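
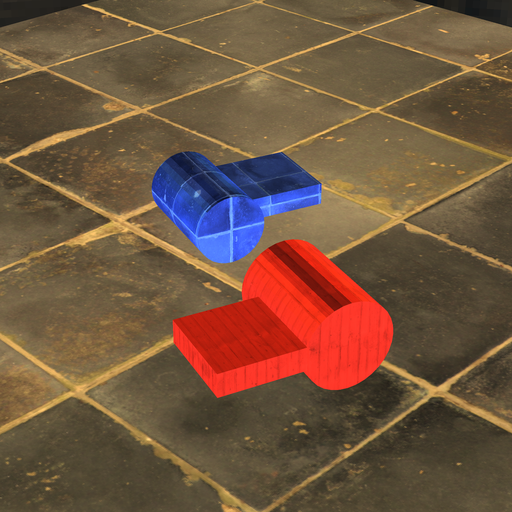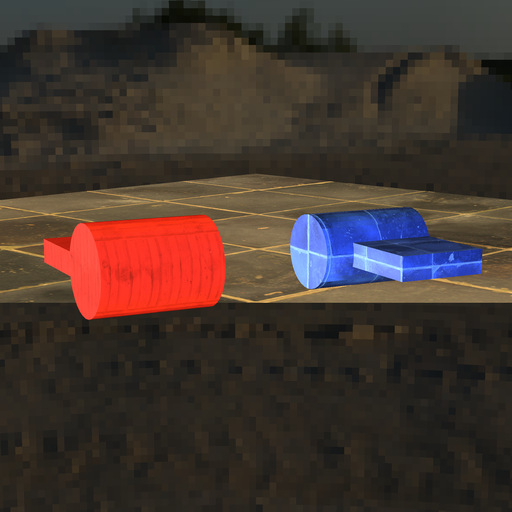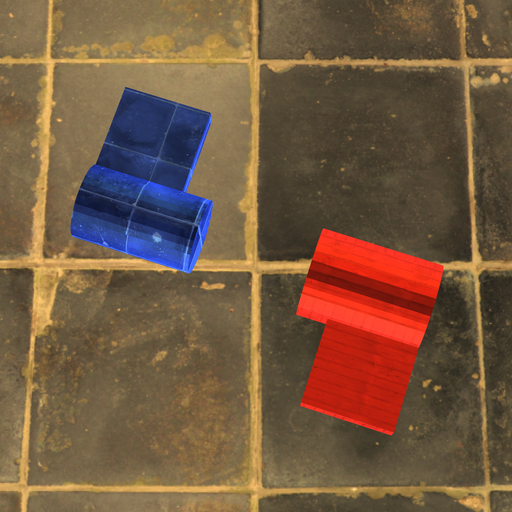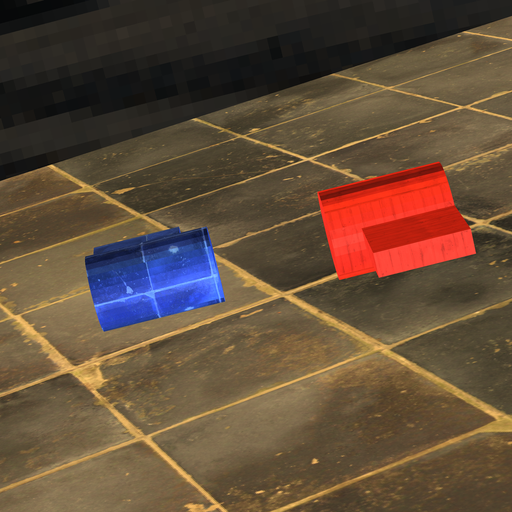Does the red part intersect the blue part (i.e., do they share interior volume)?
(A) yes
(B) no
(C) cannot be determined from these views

(B) no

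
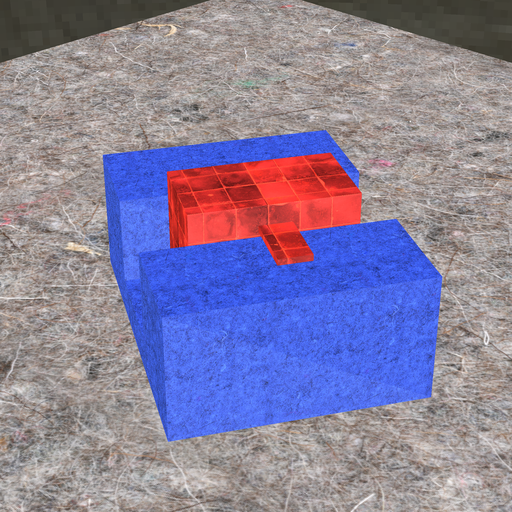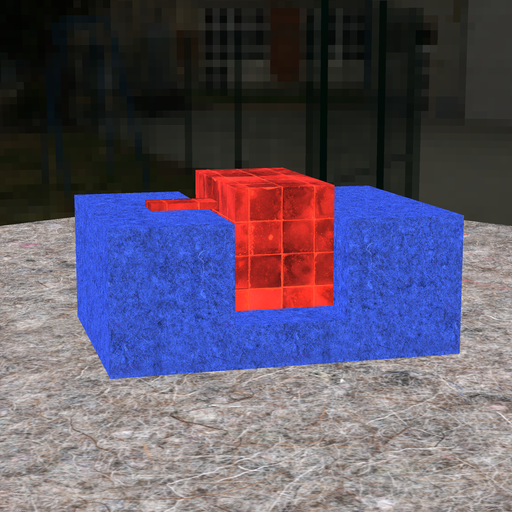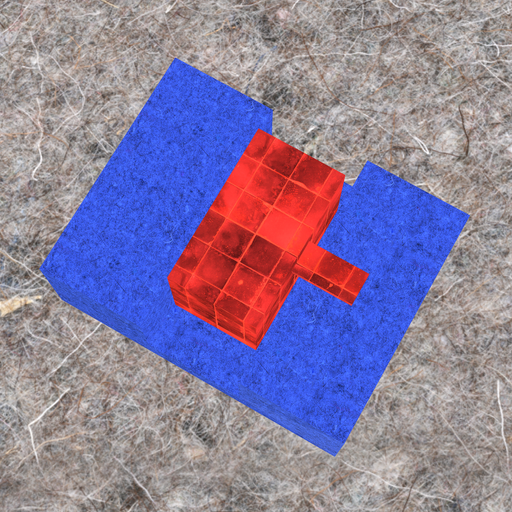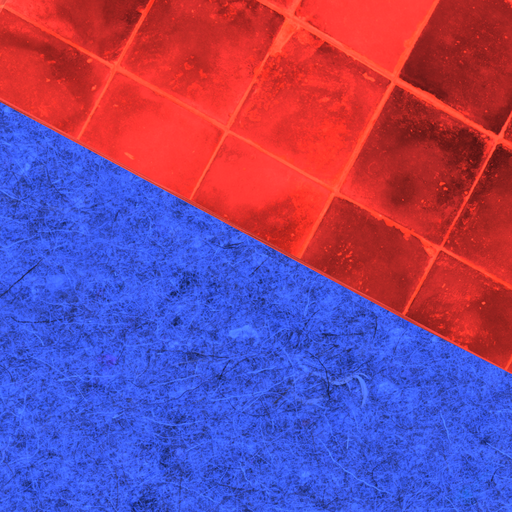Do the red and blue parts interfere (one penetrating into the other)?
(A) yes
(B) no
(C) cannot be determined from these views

(B) no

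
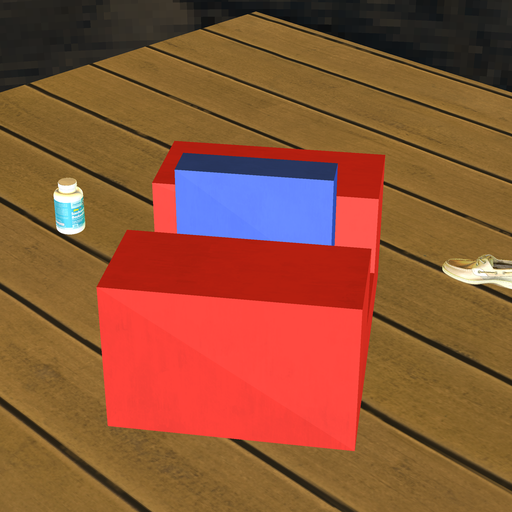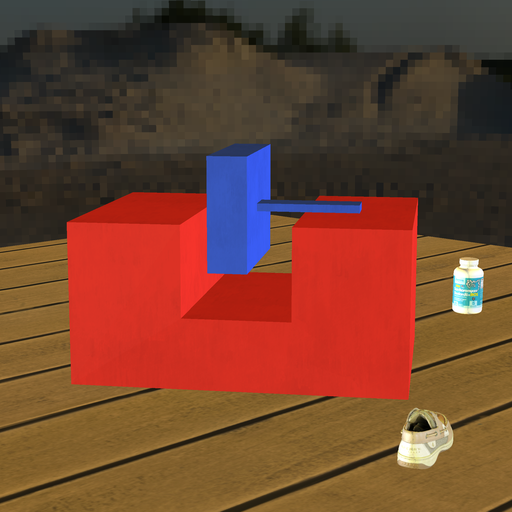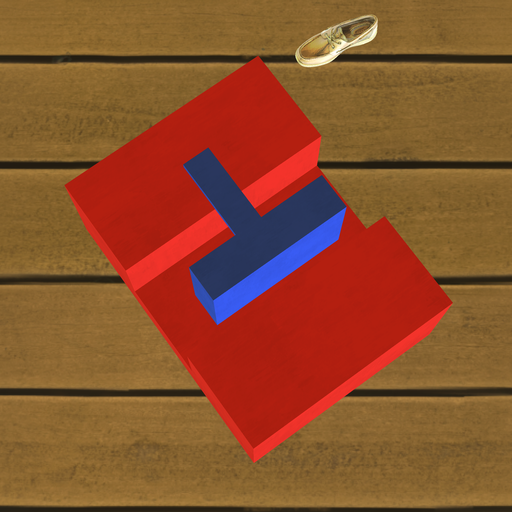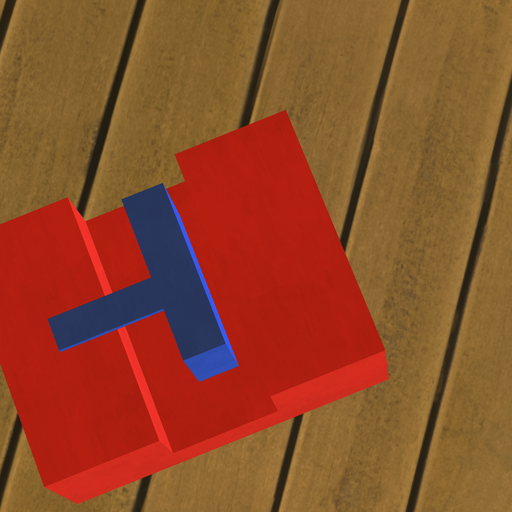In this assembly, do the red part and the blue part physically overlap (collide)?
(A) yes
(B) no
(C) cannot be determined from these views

(B) no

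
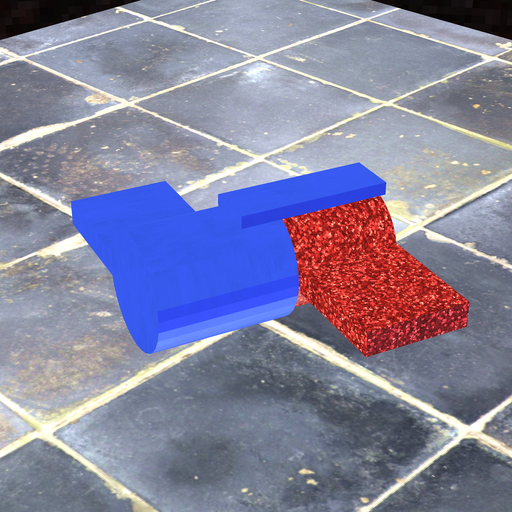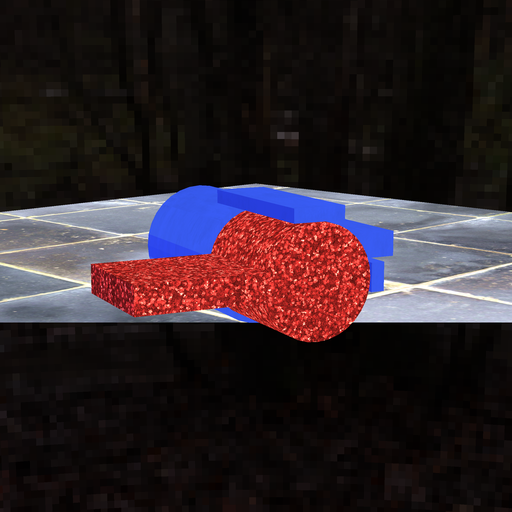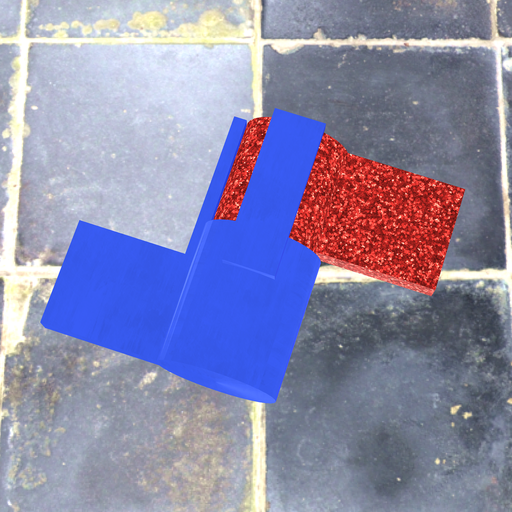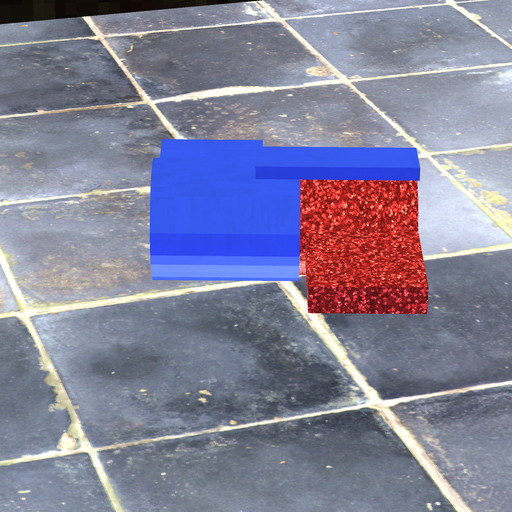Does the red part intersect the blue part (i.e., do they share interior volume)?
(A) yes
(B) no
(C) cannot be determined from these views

(A) yes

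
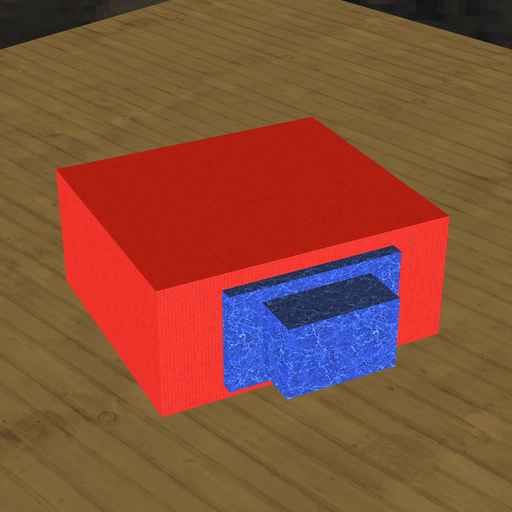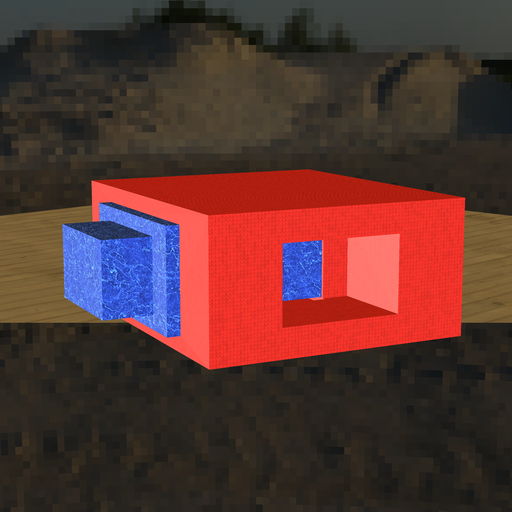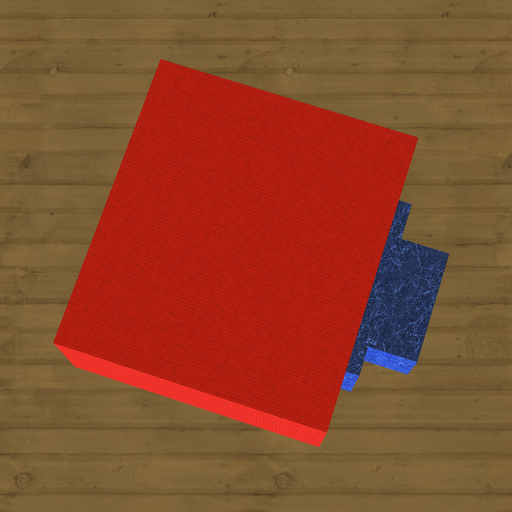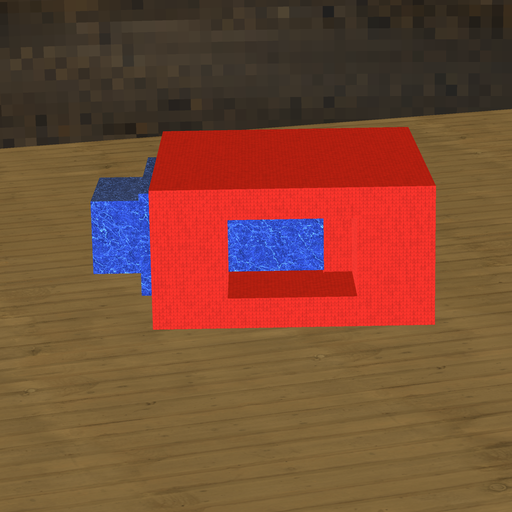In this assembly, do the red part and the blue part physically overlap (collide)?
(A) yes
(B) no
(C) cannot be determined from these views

(A) yes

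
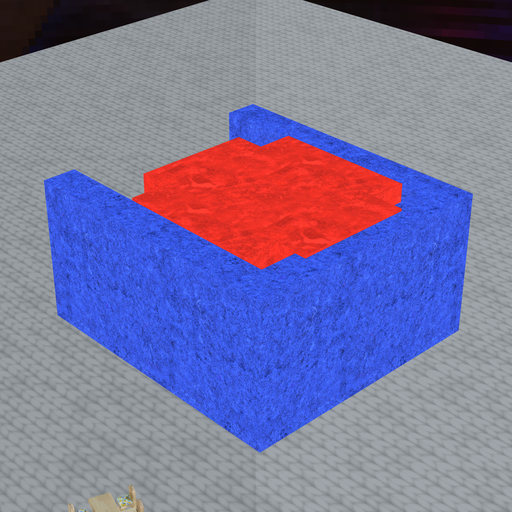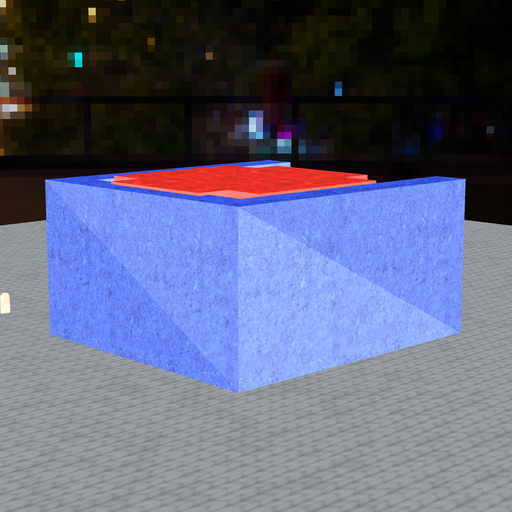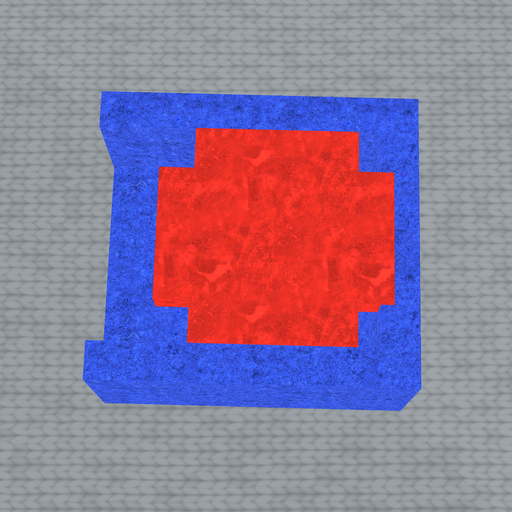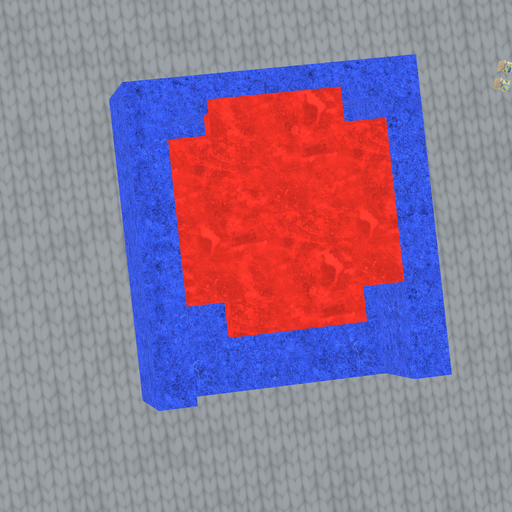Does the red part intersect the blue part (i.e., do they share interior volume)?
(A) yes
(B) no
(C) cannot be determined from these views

(A) yes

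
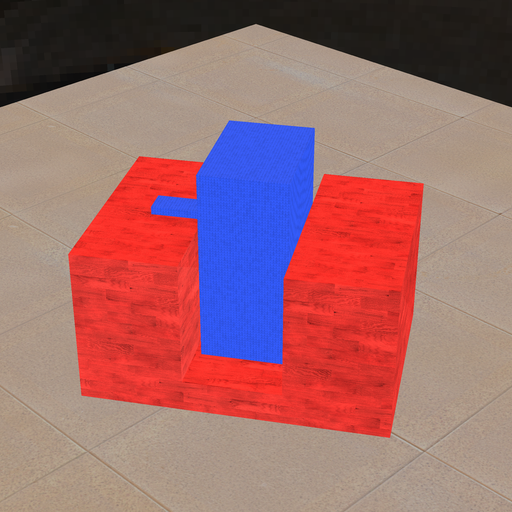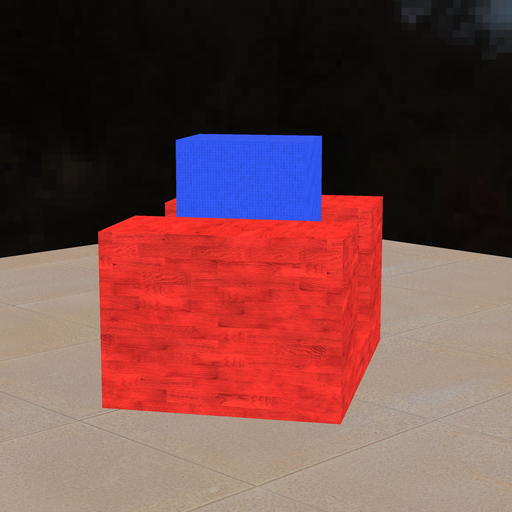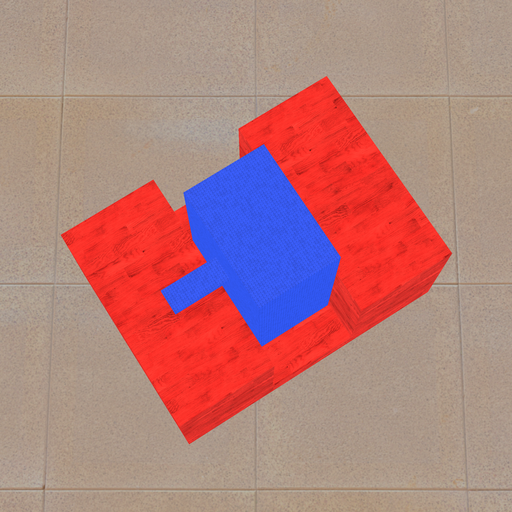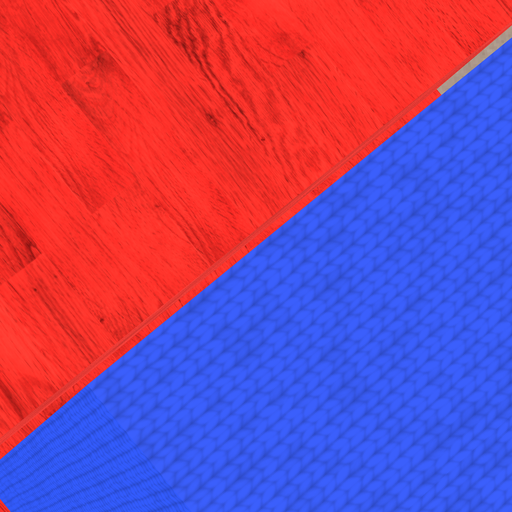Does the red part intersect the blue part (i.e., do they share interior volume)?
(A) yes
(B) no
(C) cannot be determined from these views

(B) no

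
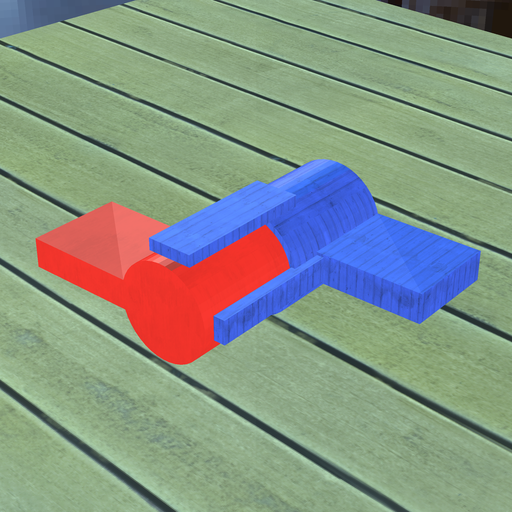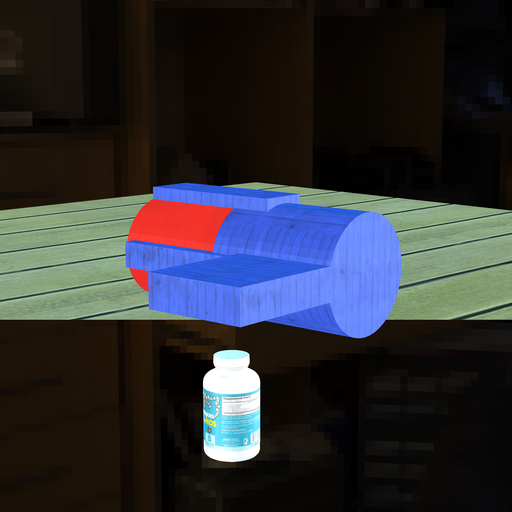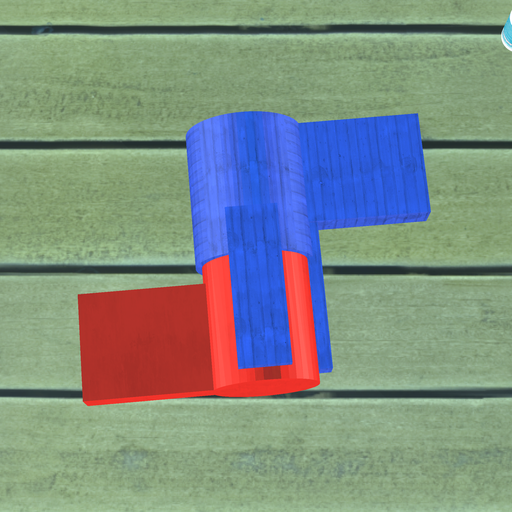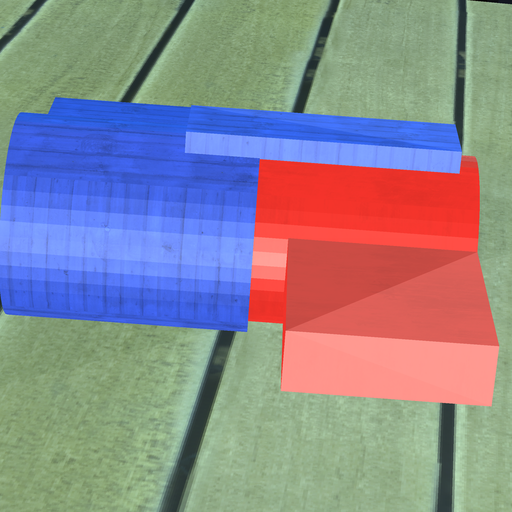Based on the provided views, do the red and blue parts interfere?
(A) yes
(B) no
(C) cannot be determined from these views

(A) yes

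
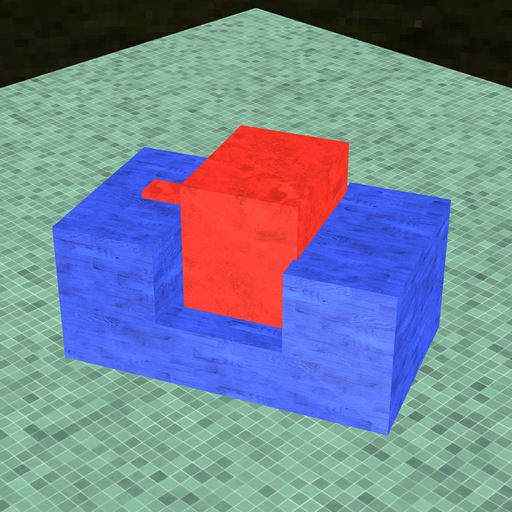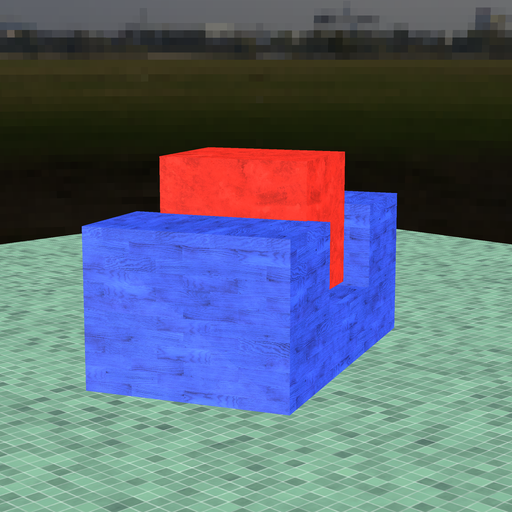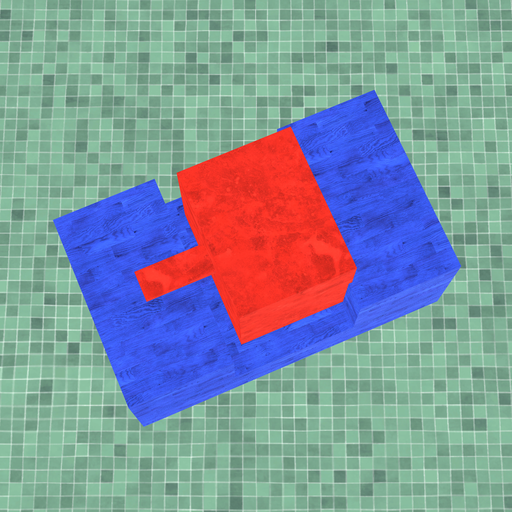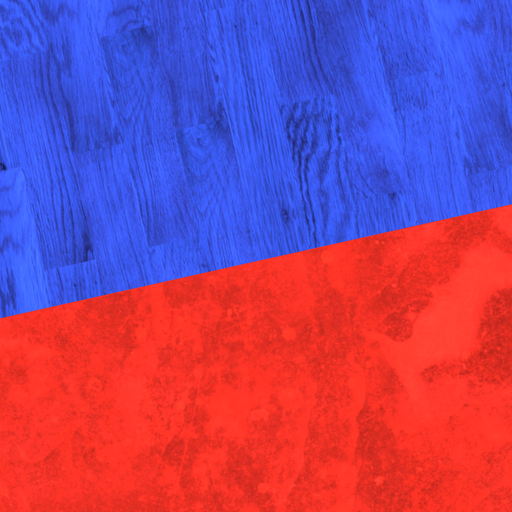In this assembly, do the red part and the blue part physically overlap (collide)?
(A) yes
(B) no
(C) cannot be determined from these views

(A) yes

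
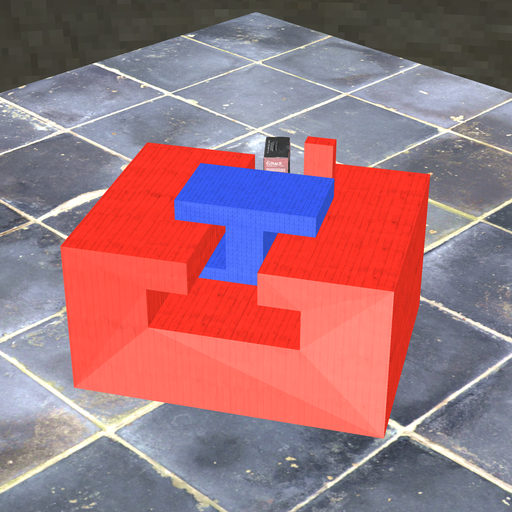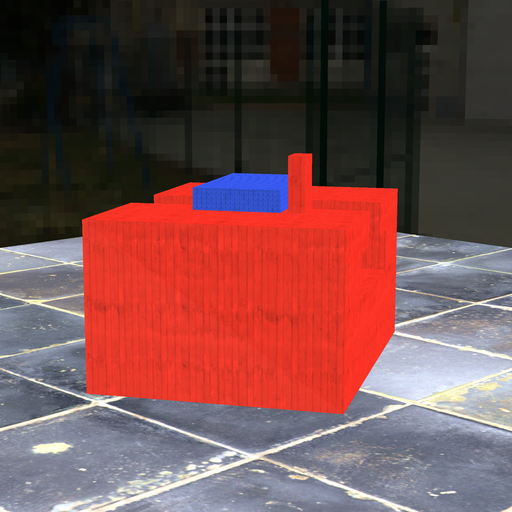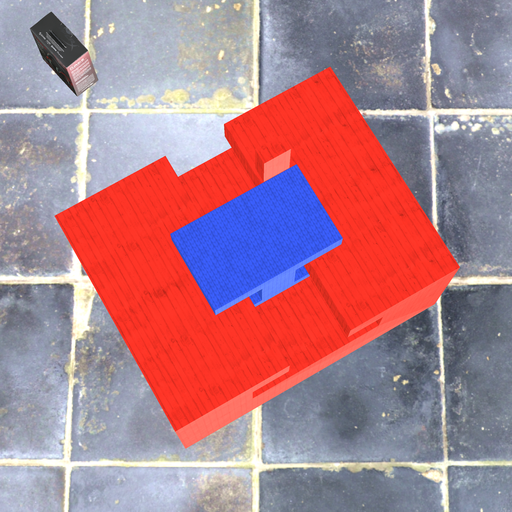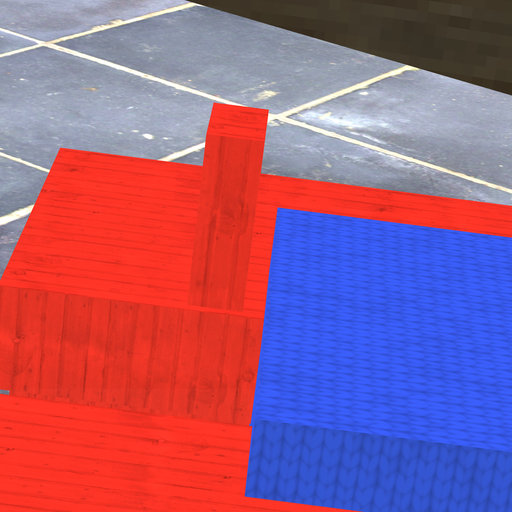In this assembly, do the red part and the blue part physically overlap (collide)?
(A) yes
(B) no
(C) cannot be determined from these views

(B) no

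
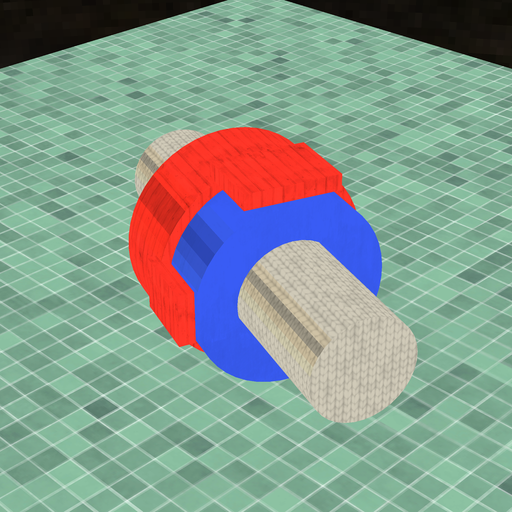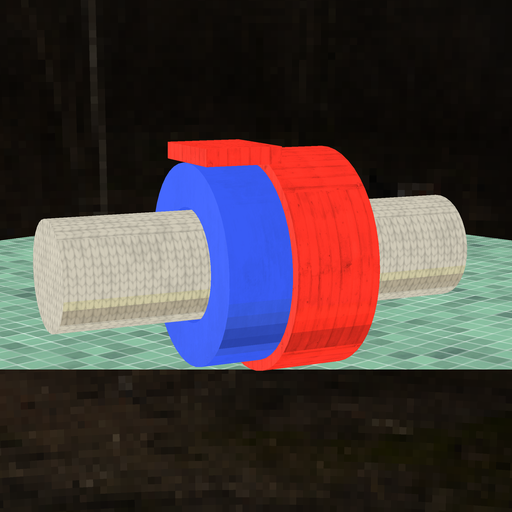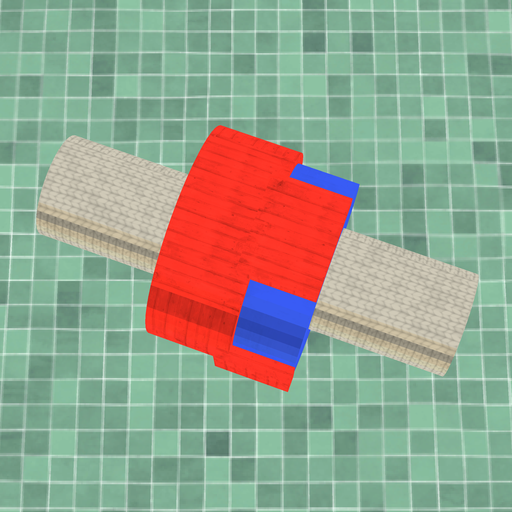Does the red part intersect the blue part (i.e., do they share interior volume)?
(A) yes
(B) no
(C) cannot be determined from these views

(A) yes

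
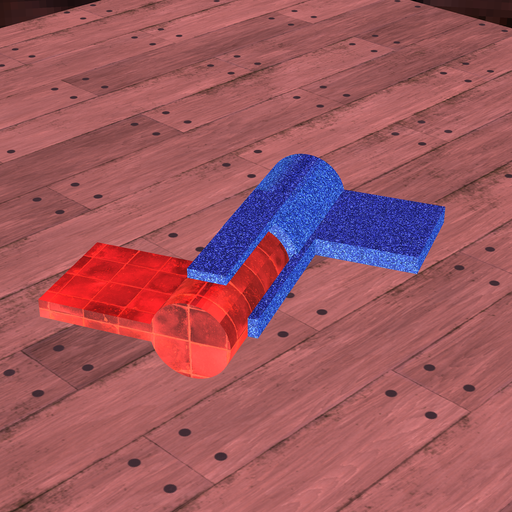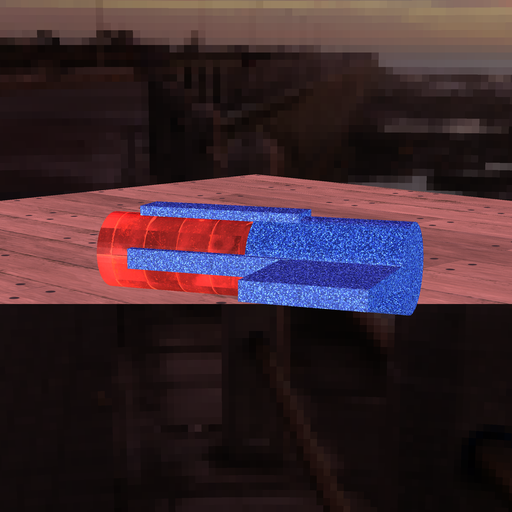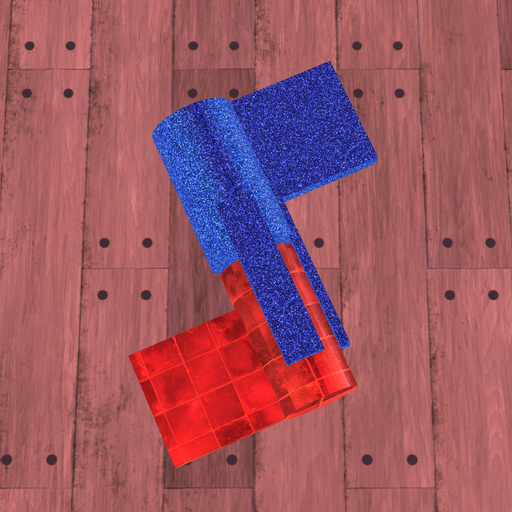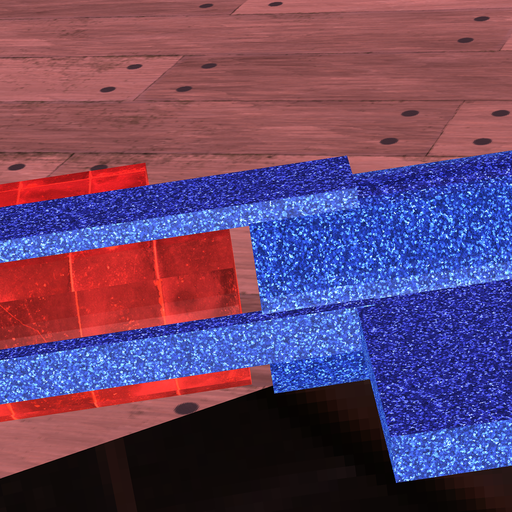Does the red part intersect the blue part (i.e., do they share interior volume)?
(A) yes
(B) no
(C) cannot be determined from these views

(B) no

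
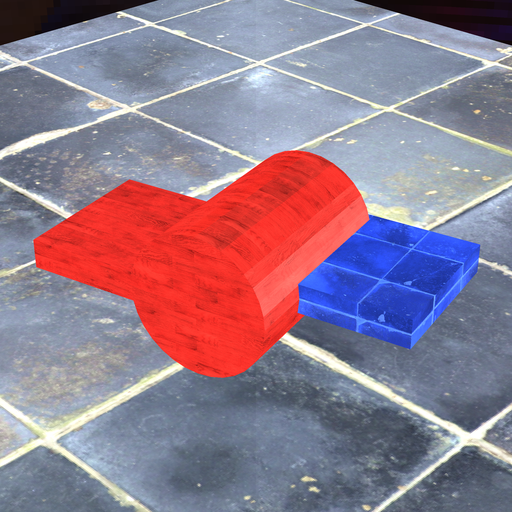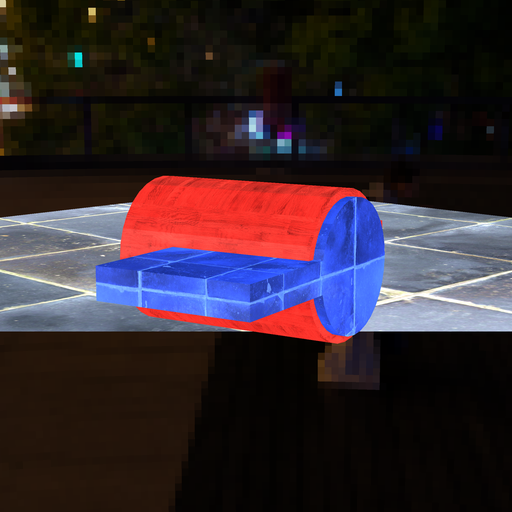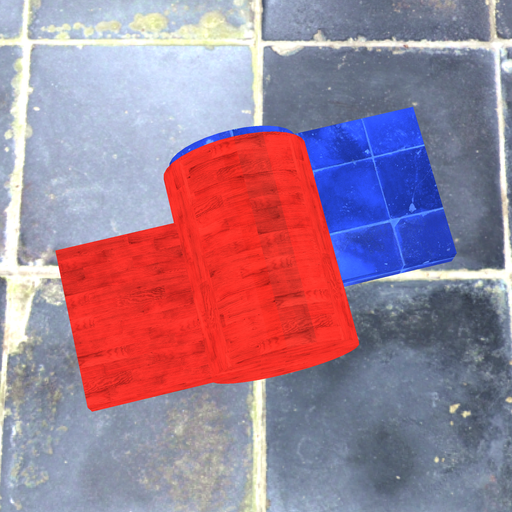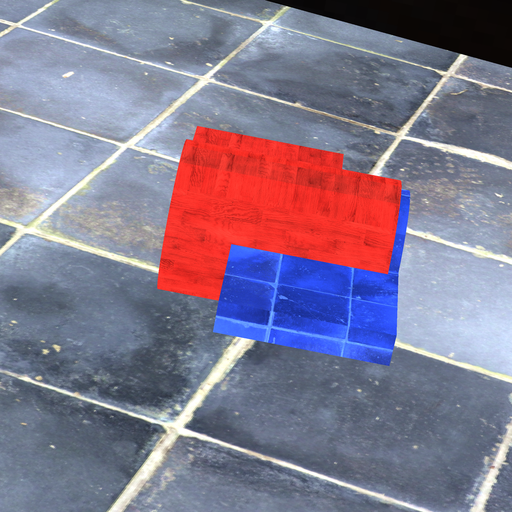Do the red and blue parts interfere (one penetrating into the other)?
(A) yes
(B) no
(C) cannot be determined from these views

(A) yes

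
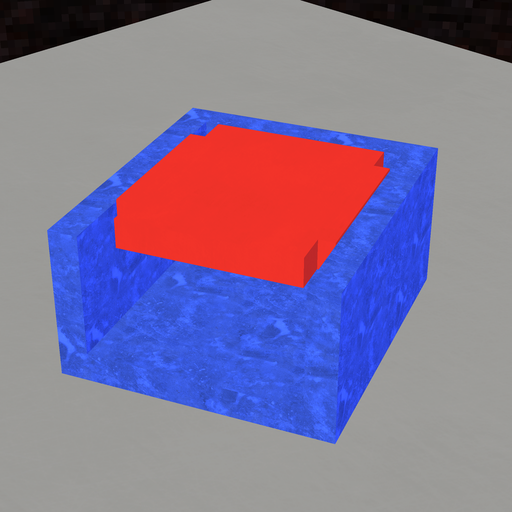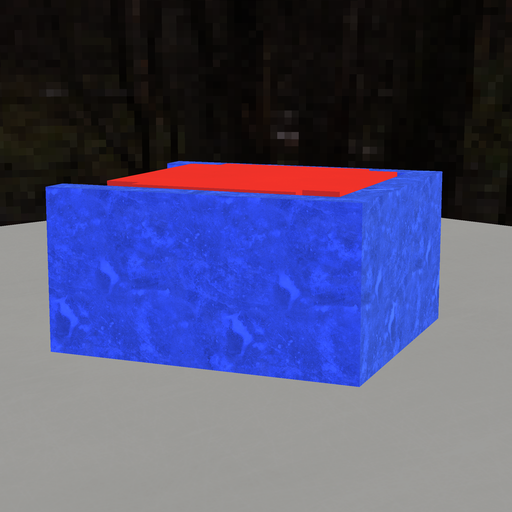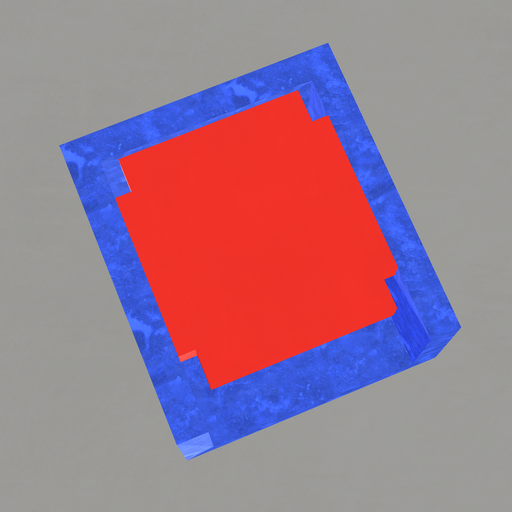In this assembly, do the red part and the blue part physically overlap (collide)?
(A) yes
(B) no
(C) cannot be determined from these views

(B) no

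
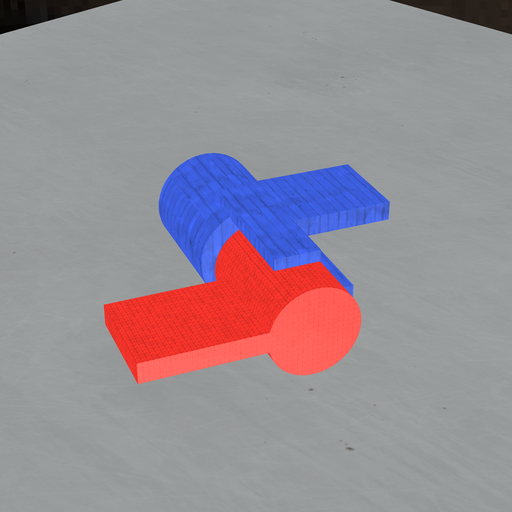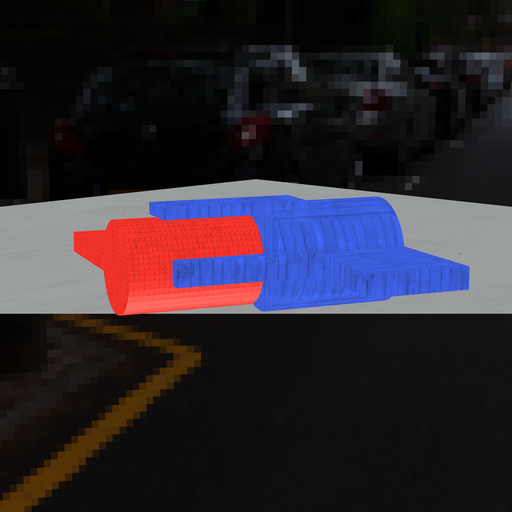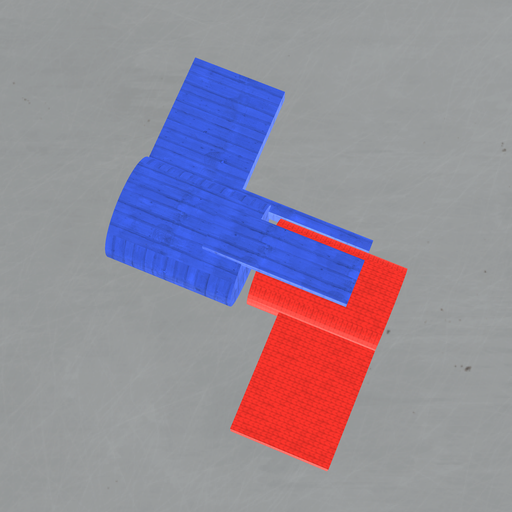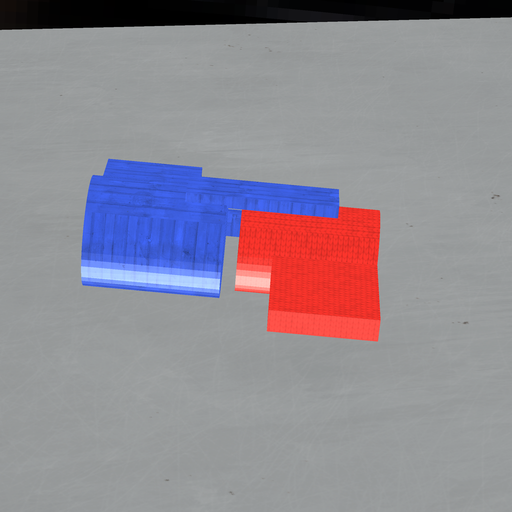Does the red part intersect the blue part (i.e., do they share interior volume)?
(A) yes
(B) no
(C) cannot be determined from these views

(B) no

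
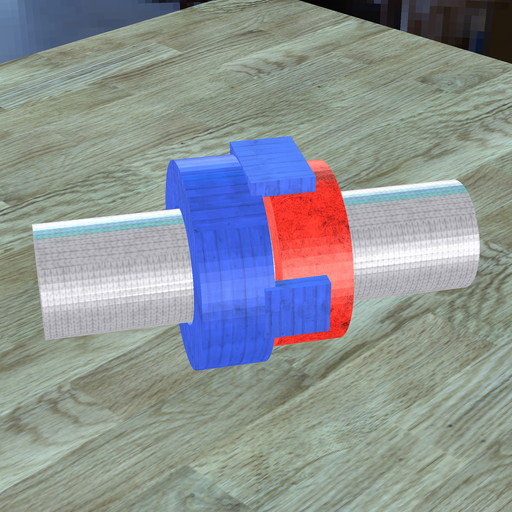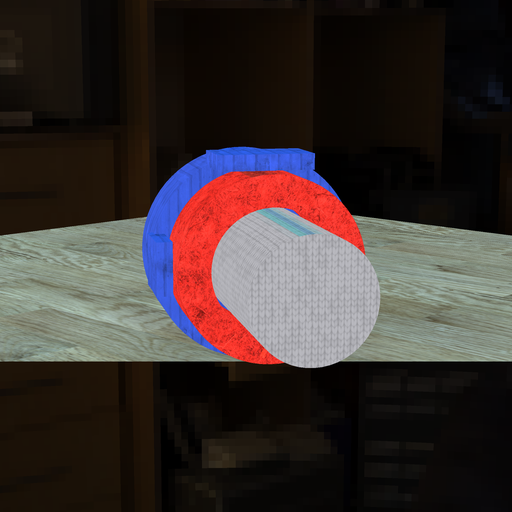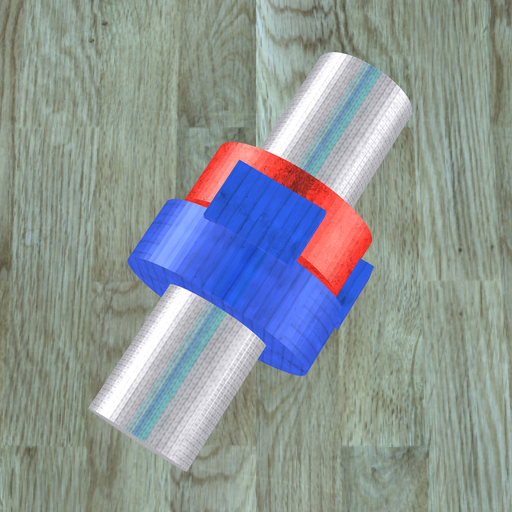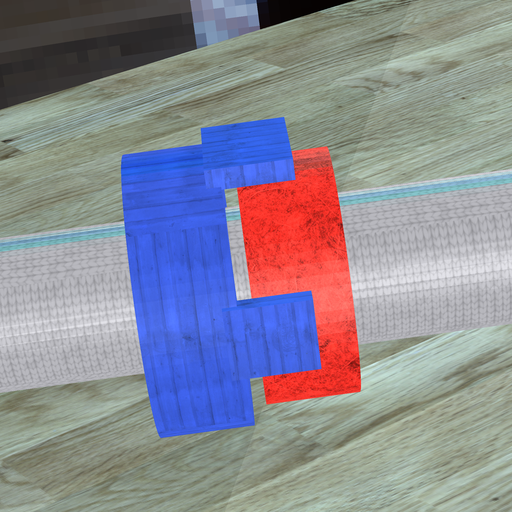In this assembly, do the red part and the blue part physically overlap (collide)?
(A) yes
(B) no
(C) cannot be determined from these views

(B) no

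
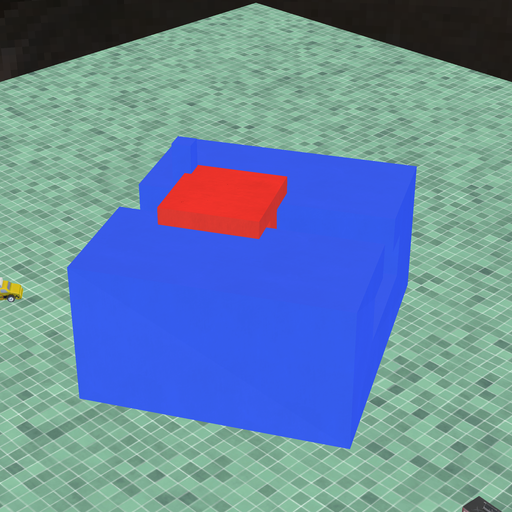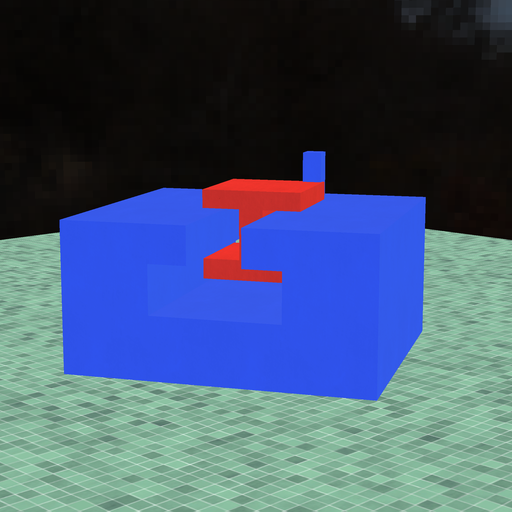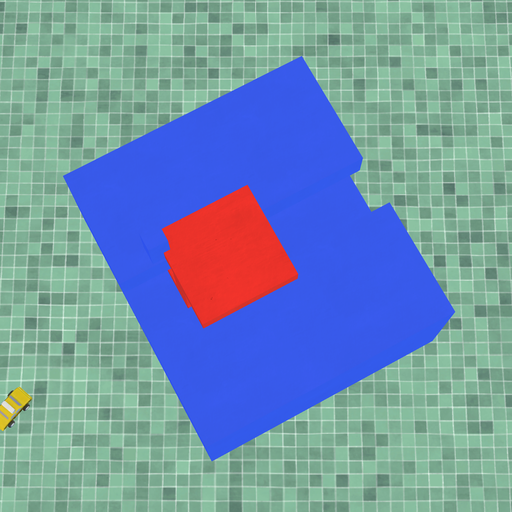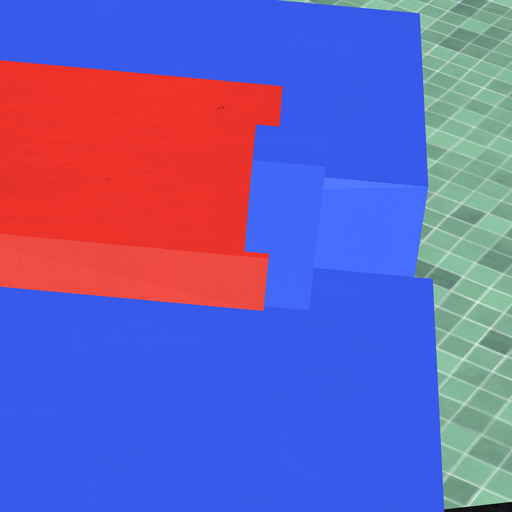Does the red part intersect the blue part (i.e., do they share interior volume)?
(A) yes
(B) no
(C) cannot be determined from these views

(A) yes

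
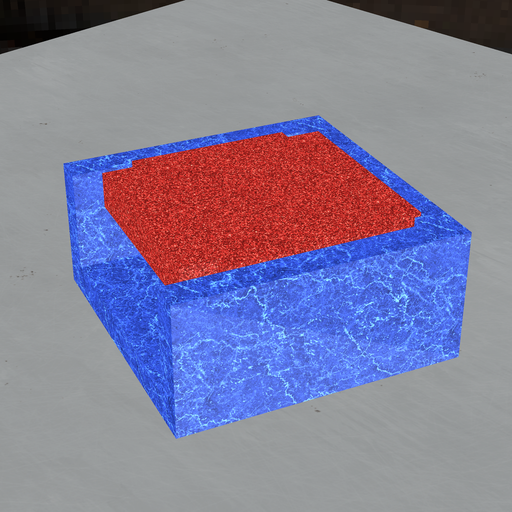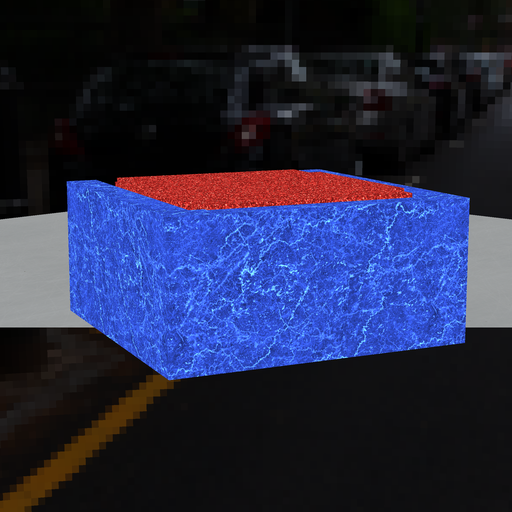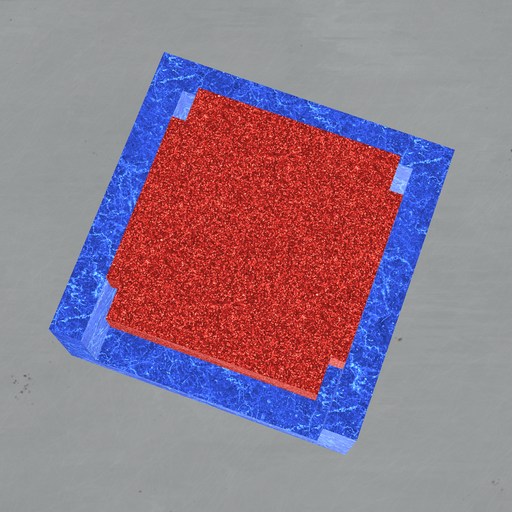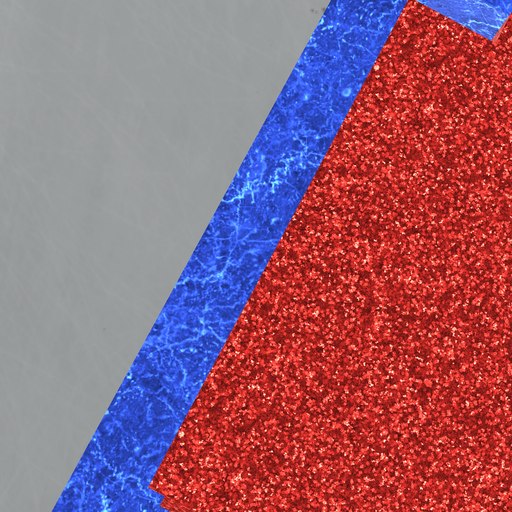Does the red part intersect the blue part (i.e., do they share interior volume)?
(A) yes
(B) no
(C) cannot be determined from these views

(A) yes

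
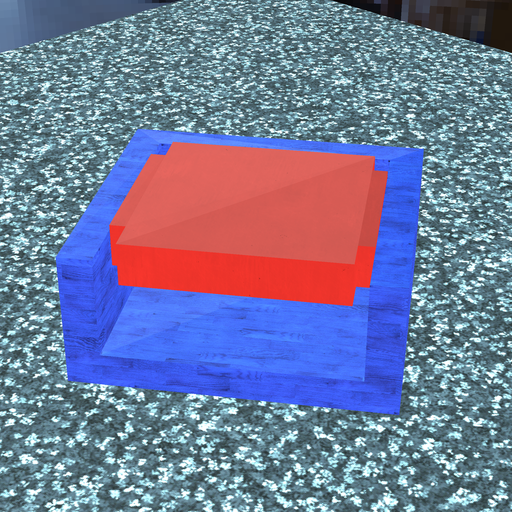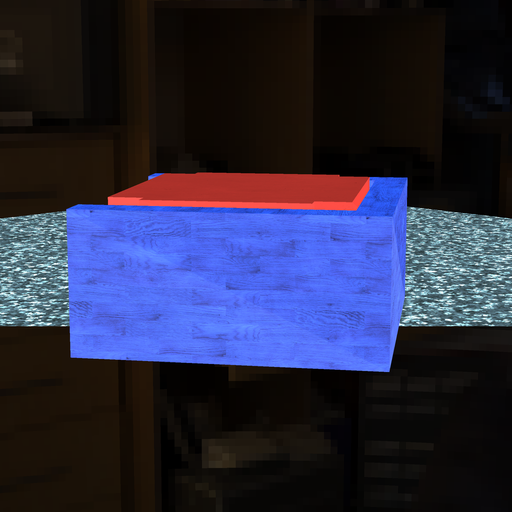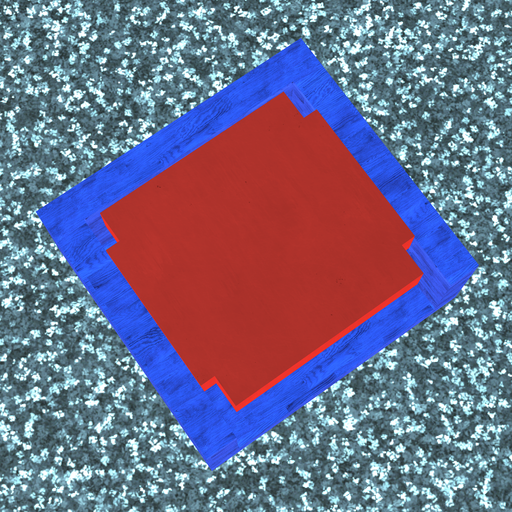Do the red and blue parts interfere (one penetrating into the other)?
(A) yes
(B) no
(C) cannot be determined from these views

(B) no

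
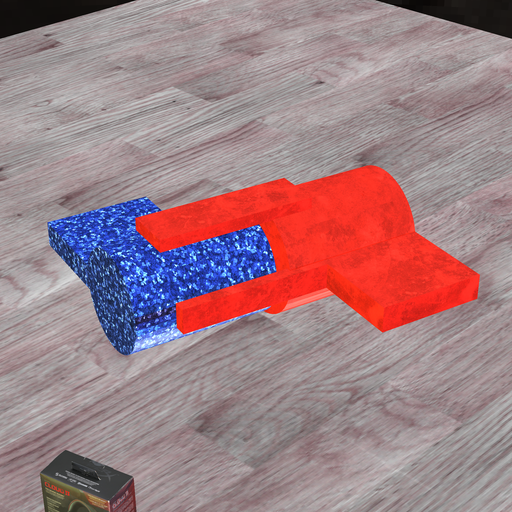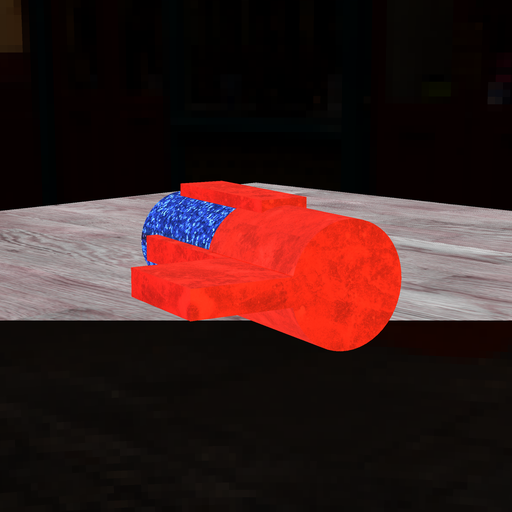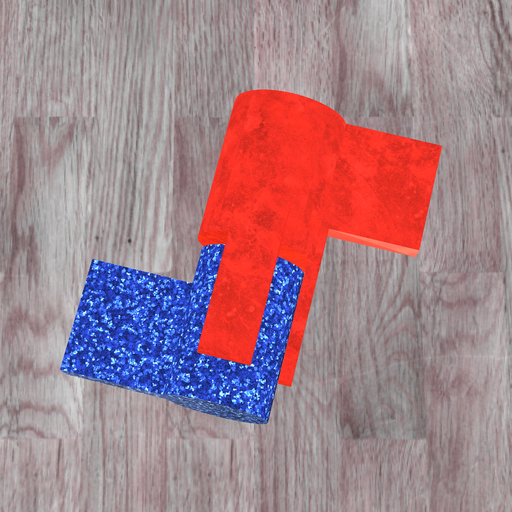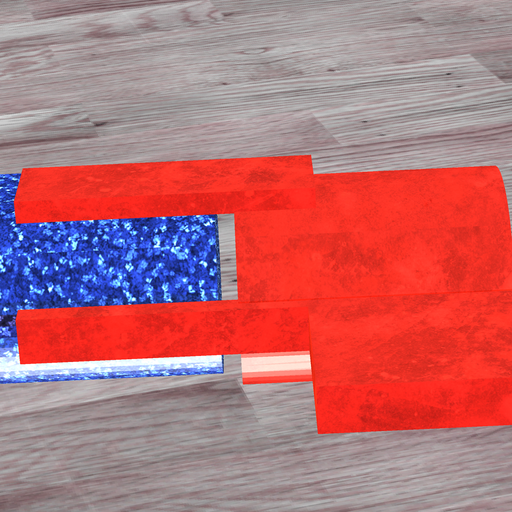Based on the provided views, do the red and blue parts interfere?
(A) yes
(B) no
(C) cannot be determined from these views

(B) no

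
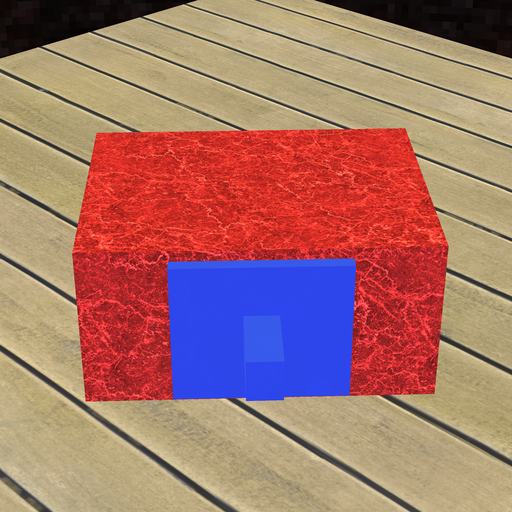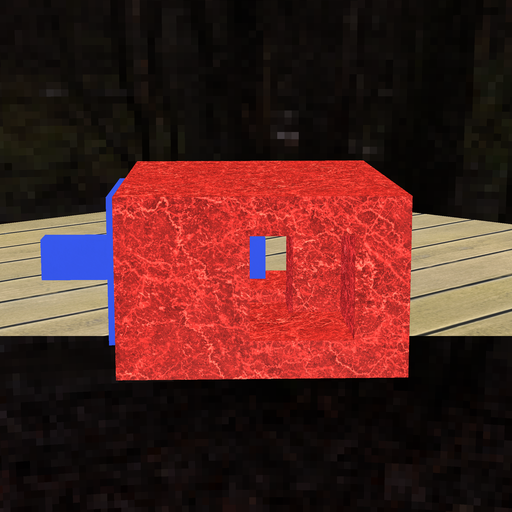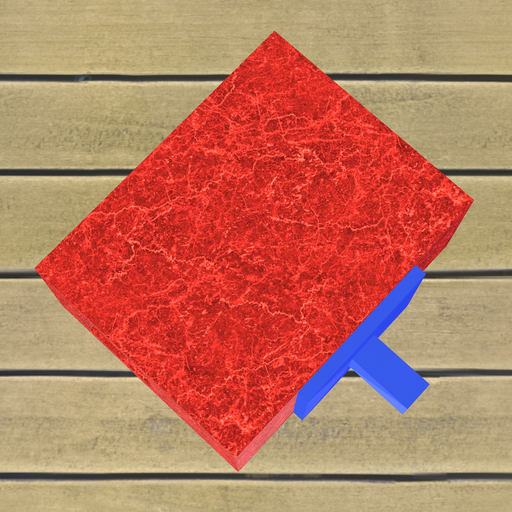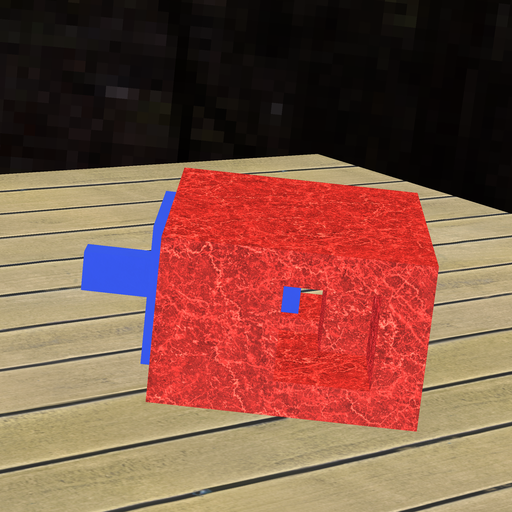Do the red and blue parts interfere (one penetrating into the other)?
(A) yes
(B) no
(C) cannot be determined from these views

(B) no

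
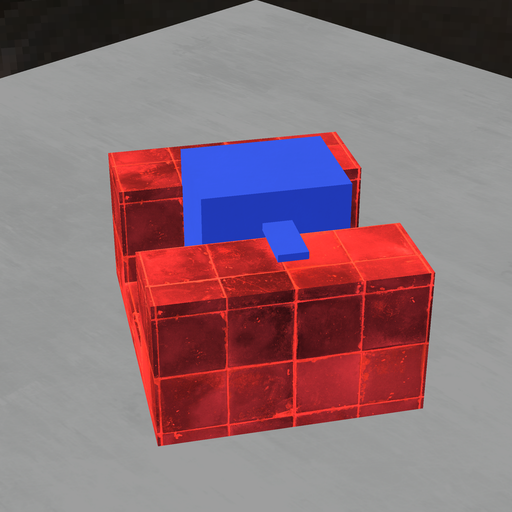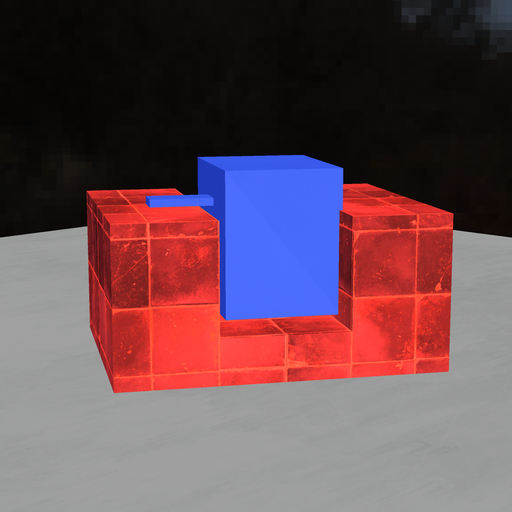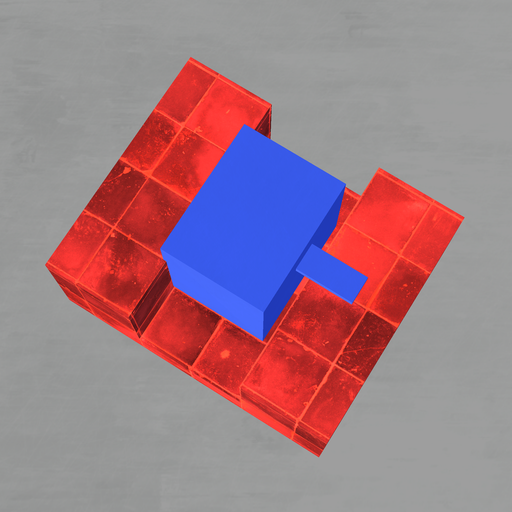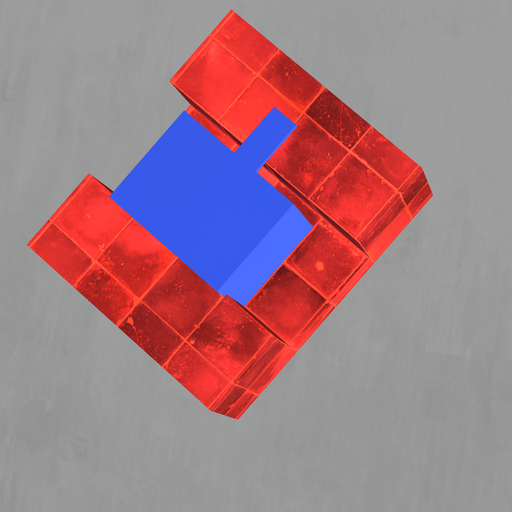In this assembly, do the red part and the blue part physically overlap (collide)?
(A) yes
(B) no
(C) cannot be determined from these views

(A) yes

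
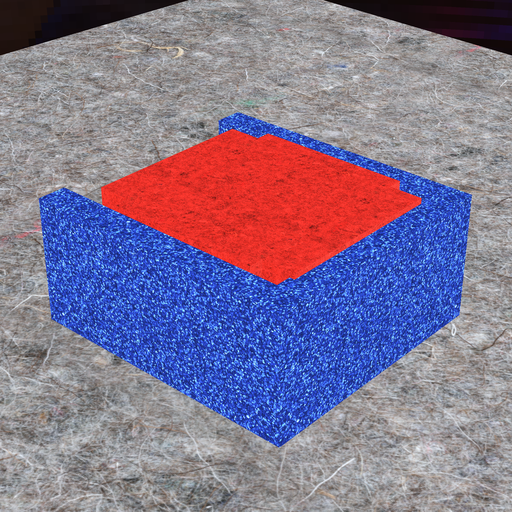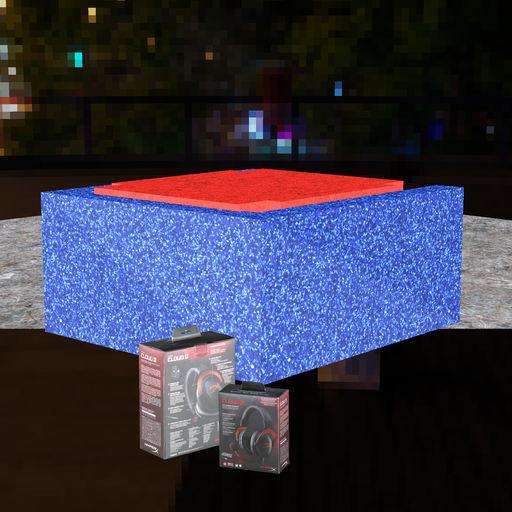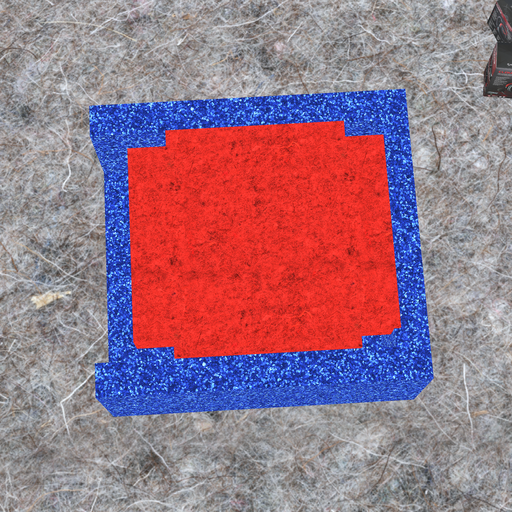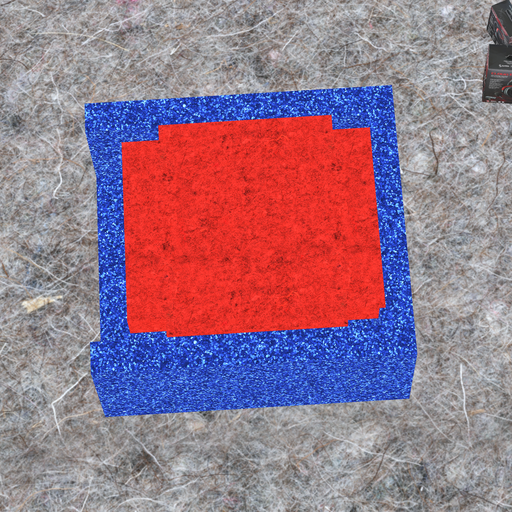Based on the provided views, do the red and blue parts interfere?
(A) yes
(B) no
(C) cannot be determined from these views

(A) yes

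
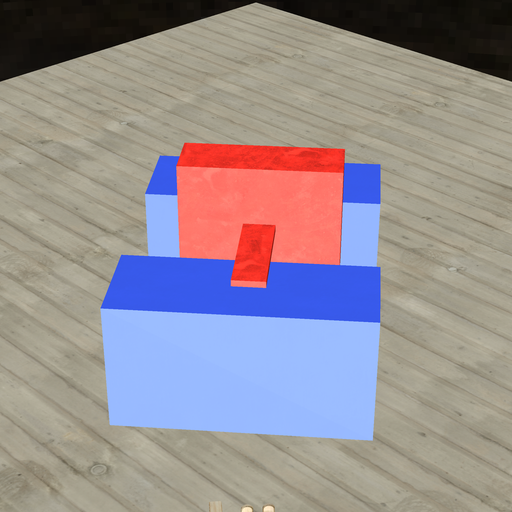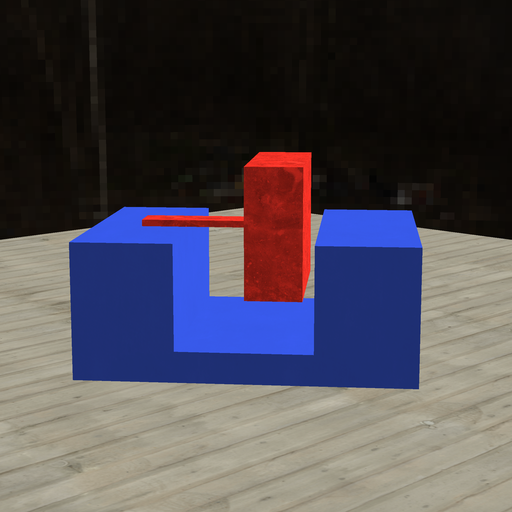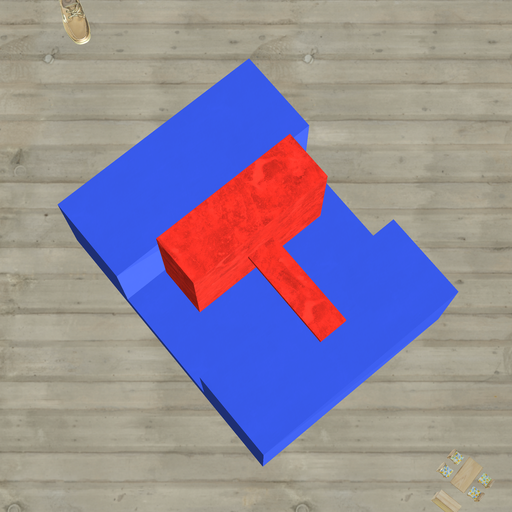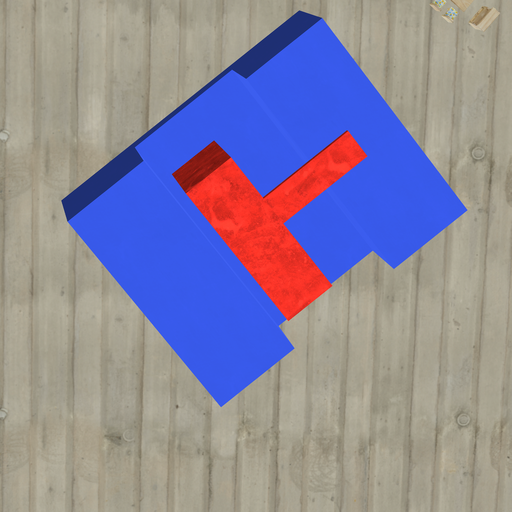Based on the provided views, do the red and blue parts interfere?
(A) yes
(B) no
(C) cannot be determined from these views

(B) no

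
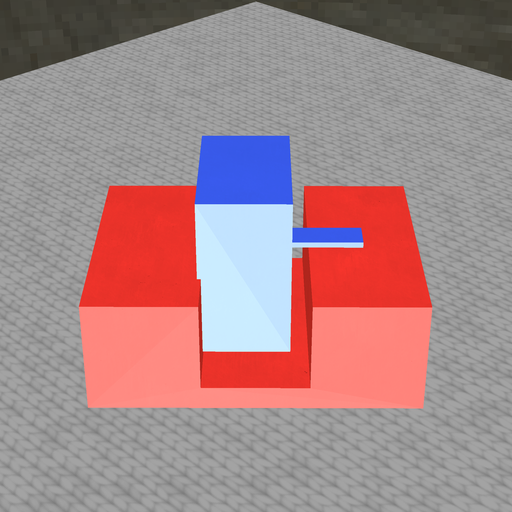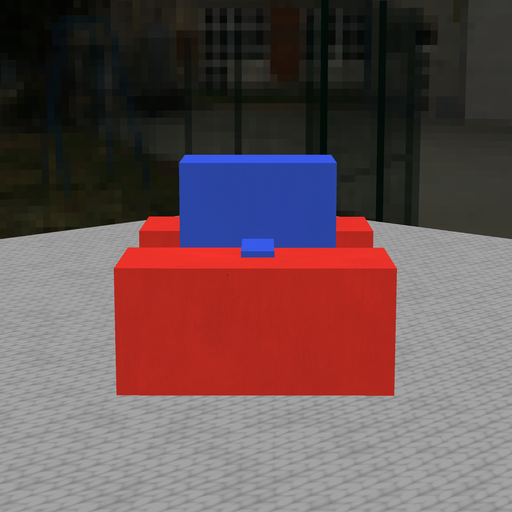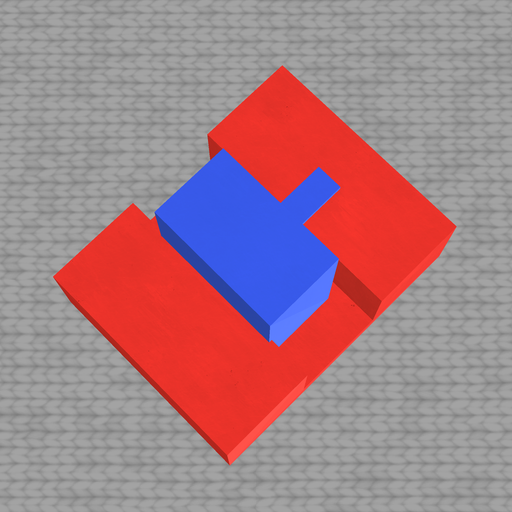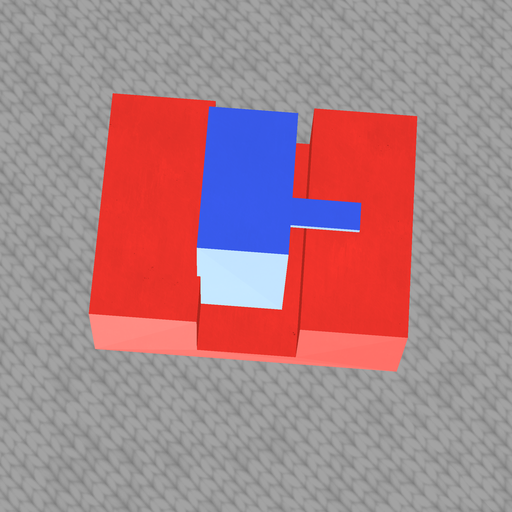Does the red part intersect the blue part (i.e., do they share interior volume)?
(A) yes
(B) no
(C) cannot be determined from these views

(A) yes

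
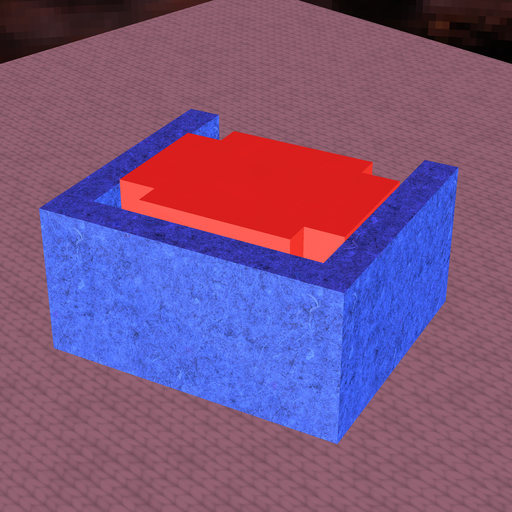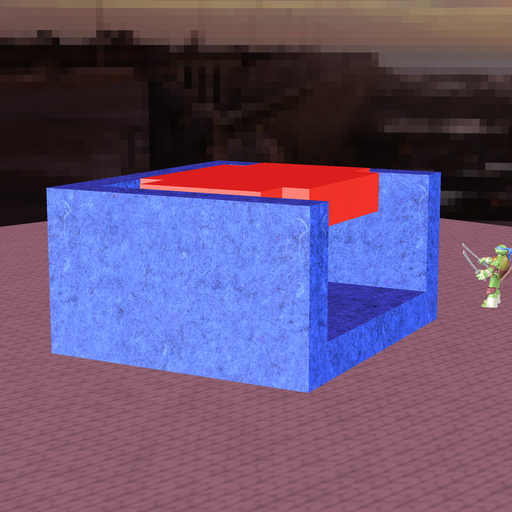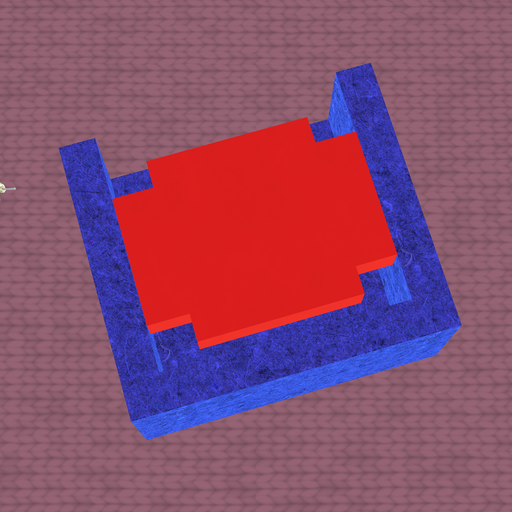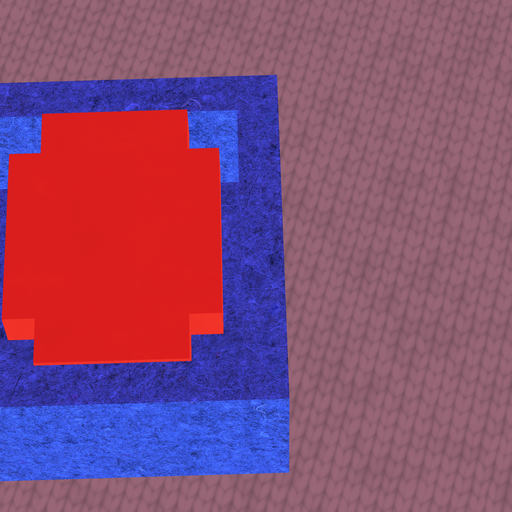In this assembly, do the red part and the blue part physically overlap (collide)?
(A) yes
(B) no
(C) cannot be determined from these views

(B) no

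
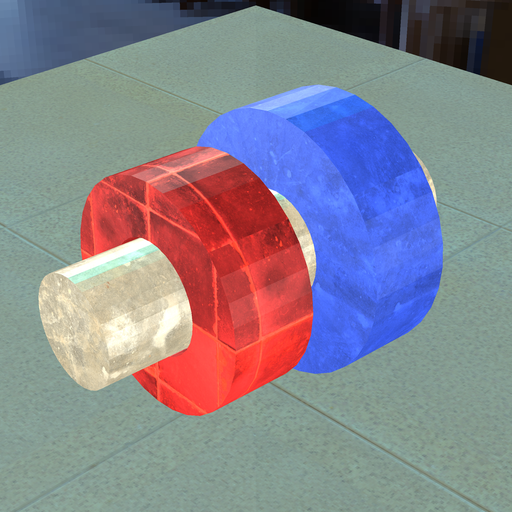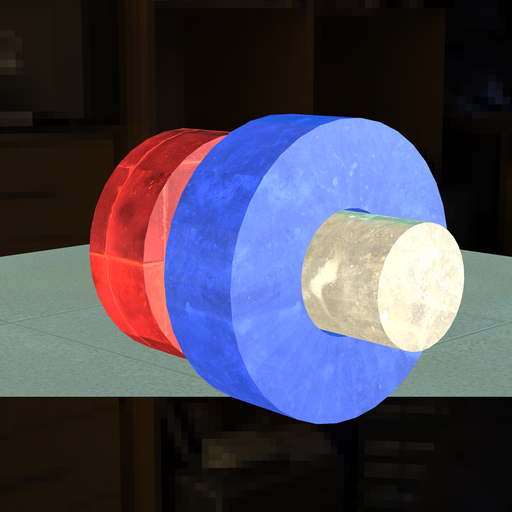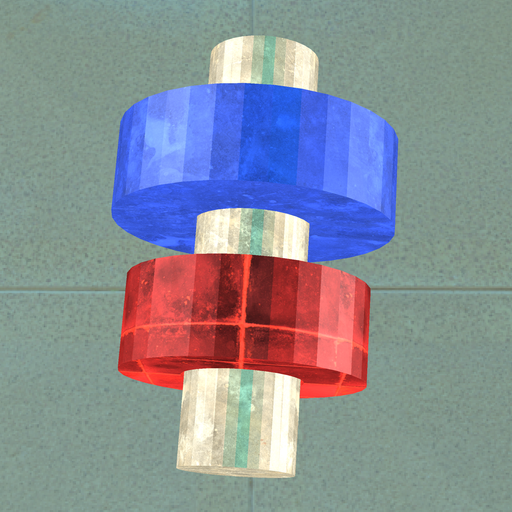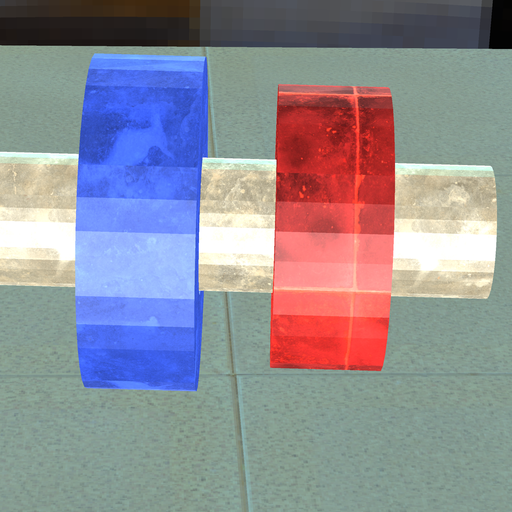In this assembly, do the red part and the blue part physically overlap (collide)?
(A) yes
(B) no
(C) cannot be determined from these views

(B) no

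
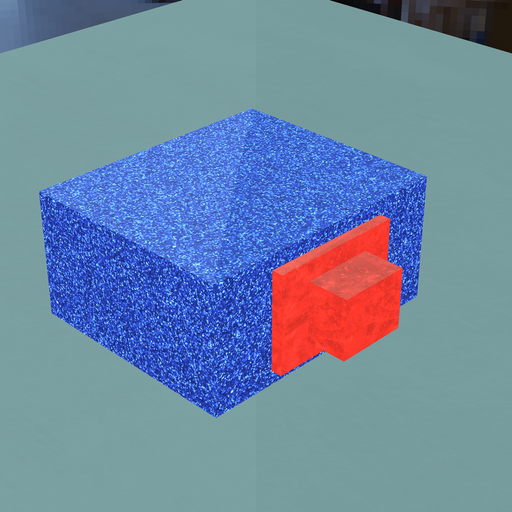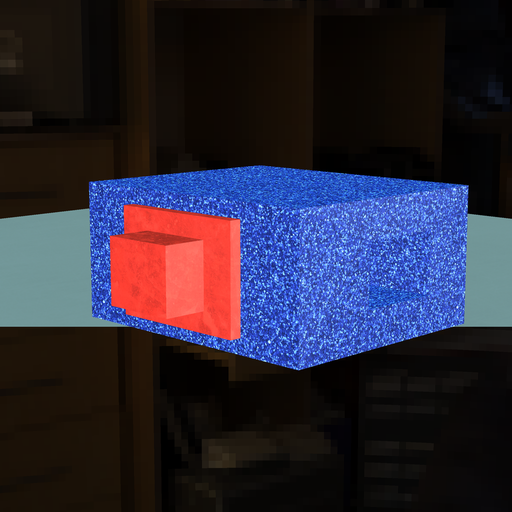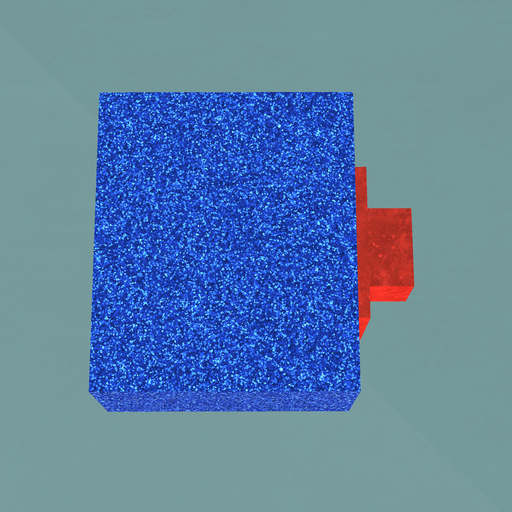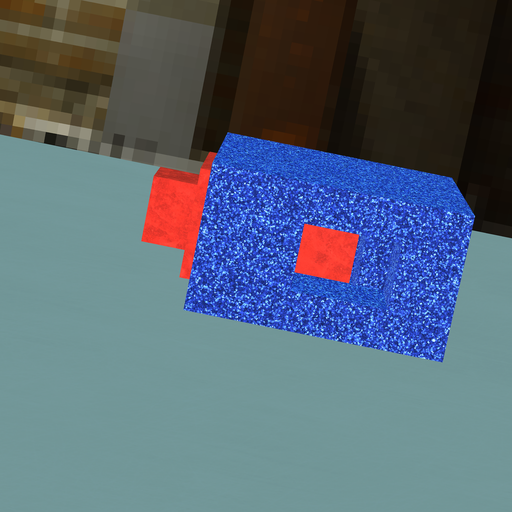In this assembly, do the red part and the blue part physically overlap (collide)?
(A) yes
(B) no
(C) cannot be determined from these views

(B) no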